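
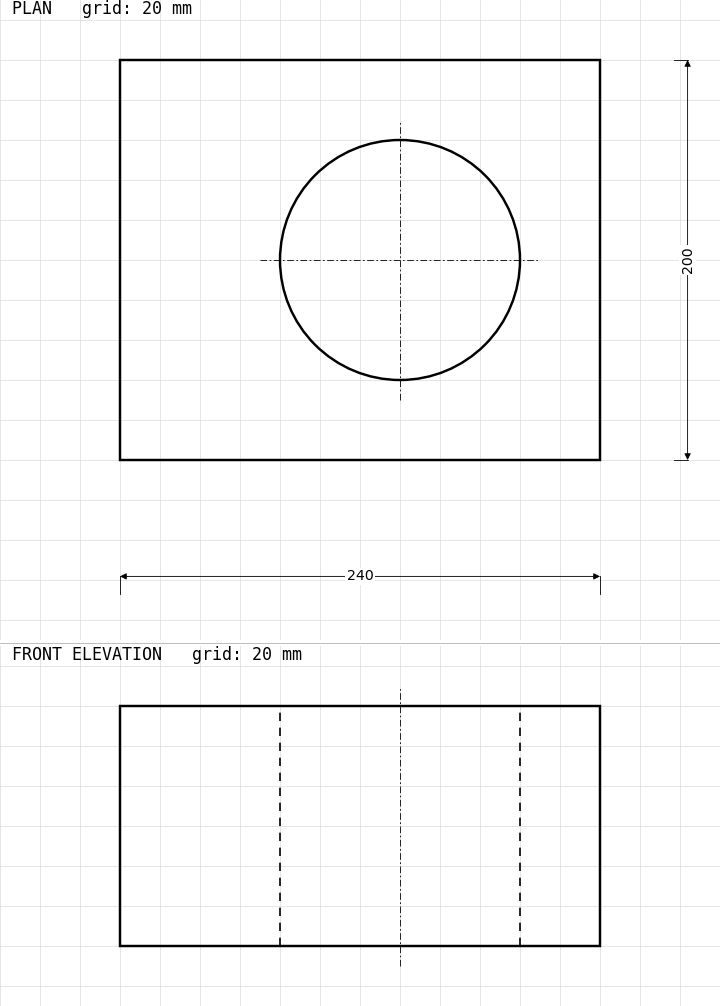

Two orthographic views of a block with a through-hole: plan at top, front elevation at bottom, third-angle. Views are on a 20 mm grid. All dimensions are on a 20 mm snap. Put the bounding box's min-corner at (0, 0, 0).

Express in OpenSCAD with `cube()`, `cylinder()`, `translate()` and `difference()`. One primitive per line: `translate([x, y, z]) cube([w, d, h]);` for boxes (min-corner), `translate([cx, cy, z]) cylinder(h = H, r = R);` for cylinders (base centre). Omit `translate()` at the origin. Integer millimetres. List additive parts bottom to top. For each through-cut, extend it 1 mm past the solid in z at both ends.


difference() {
  cube([240, 200, 120]);
  translate([140, 100, -1]) cylinder(h = 122, r = 60);
}


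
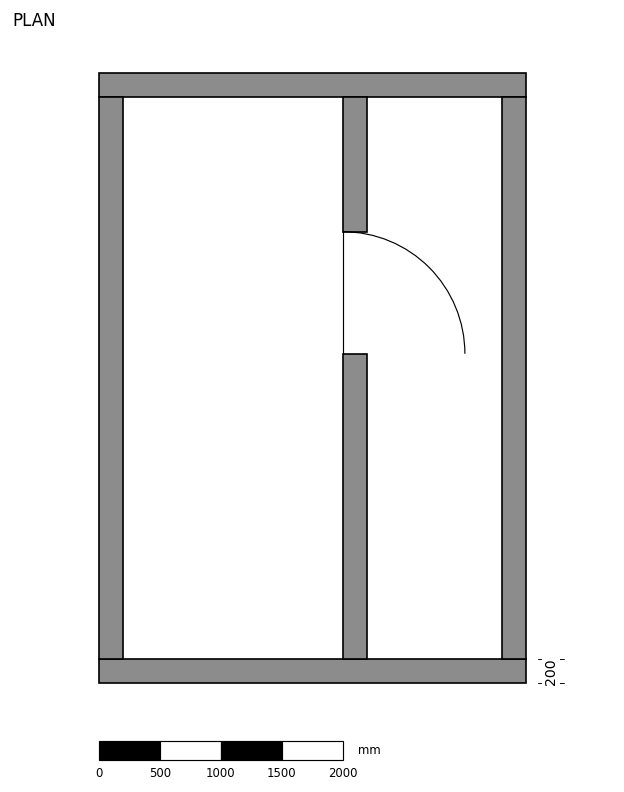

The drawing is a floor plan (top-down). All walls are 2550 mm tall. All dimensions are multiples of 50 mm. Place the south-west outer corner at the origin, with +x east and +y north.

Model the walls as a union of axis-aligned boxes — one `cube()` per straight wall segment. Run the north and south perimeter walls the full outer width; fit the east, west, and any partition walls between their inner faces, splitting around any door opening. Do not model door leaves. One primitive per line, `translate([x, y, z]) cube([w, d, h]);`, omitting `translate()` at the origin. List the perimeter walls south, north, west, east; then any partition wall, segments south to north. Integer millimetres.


cube([3500, 200, 2550]);
translate([0, 4800, 0]) cube([3500, 200, 2550]);
translate([0, 200, 0]) cube([200, 4600, 2550]);
translate([3300, 200, 0]) cube([200, 4600, 2550]);
translate([2000, 200, 0]) cube([200, 2500, 2550]);
translate([2000, 3700, 0]) cube([200, 1100, 2550]);


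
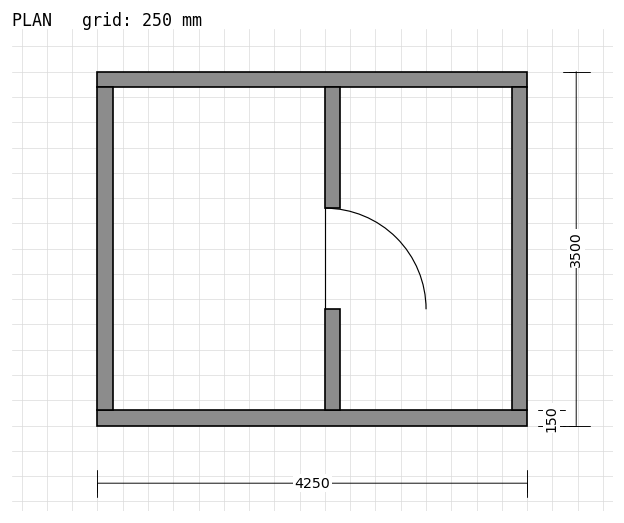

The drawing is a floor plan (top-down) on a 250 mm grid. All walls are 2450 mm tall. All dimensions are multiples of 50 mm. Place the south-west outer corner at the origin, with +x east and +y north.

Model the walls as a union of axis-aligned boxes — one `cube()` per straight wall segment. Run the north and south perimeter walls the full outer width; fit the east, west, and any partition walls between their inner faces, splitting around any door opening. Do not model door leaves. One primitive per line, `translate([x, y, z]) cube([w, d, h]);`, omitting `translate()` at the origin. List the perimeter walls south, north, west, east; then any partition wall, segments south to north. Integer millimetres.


cube([4250, 150, 2450]);
translate([0, 3350, 0]) cube([4250, 150, 2450]);
translate([0, 150, 0]) cube([150, 3200, 2450]);
translate([4100, 150, 0]) cube([150, 3200, 2450]);
translate([2250, 150, 0]) cube([150, 1000, 2450]);
translate([2250, 2150, 0]) cube([150, 1200, 2450]);


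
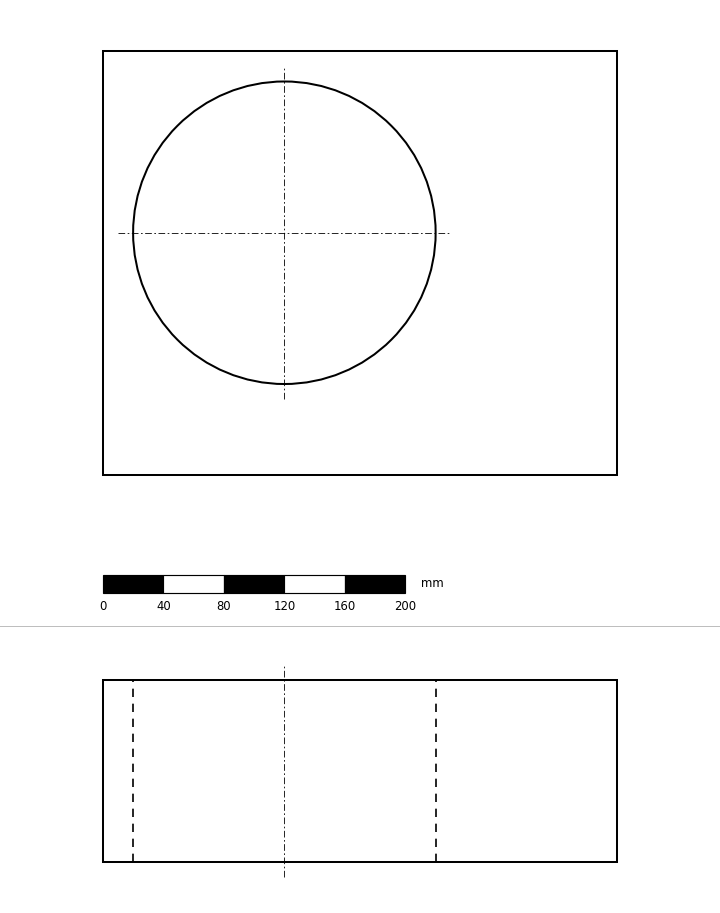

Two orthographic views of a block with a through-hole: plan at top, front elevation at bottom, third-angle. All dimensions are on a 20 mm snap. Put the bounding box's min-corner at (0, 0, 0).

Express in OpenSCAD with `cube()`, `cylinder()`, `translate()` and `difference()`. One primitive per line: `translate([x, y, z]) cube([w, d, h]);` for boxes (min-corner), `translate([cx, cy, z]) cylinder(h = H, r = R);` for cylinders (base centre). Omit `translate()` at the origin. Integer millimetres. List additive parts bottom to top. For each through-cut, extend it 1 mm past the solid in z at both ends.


difference() {
  cube([340, 280, 120]);
  translate([120, 160, -1]) cylinder(h = 122, r = 100);
}


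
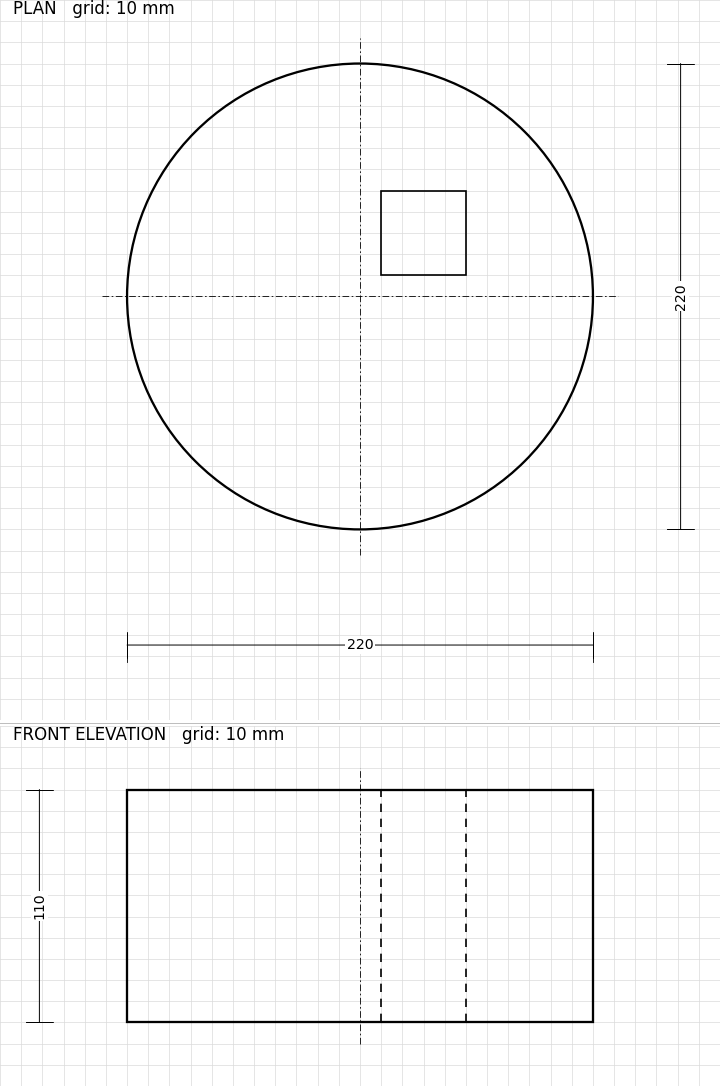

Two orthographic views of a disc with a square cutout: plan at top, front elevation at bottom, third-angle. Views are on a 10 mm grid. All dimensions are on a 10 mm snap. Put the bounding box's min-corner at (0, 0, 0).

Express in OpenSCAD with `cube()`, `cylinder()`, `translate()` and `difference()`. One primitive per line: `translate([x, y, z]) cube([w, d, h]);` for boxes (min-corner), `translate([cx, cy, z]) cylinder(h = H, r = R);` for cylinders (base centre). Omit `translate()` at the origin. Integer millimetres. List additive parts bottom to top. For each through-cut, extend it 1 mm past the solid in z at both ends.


difference() {
  translate([110, 110, 0]) cylinder(h = 110, r = 110);
  translate([120, 120, -1]) cube([40, 40, 112]);
}


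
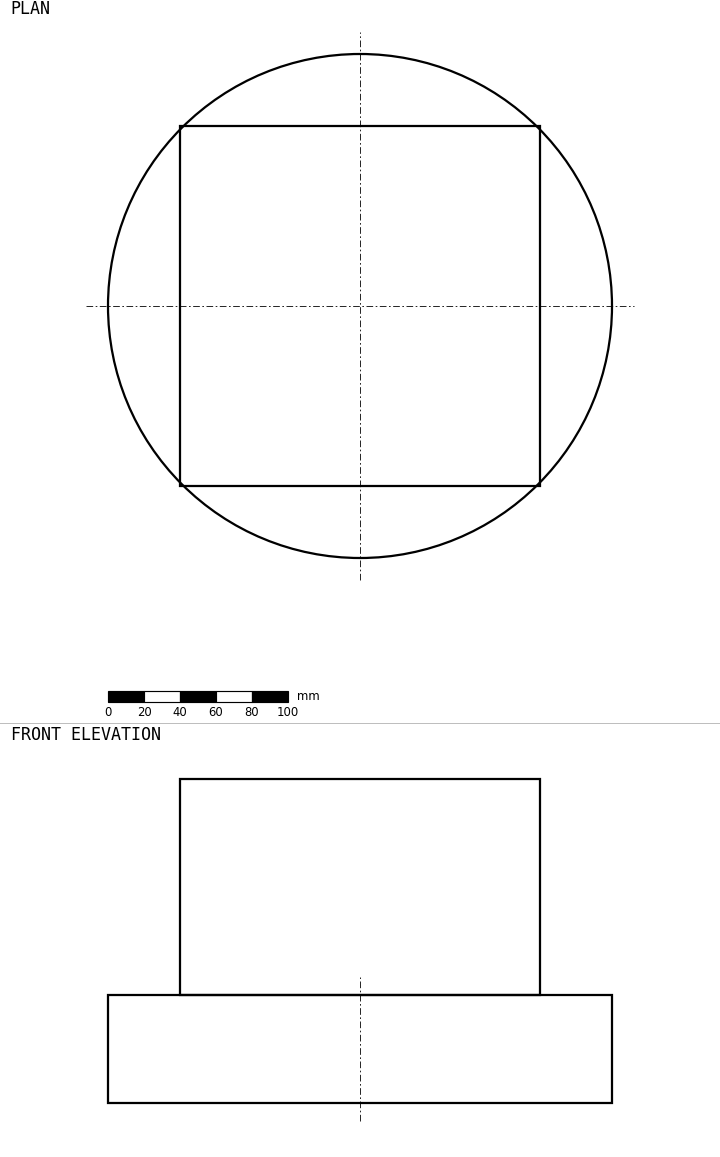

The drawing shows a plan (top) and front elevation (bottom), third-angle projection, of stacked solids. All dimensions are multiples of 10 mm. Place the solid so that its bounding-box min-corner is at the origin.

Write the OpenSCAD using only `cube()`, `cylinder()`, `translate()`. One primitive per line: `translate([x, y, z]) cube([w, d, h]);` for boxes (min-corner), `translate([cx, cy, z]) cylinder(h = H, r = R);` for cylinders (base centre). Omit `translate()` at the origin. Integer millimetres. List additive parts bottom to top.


translate([140, 140, 0]) cylinder(h = 60, r = 140);
translate([40, 40, 60]) cube([200, 200, 120]);


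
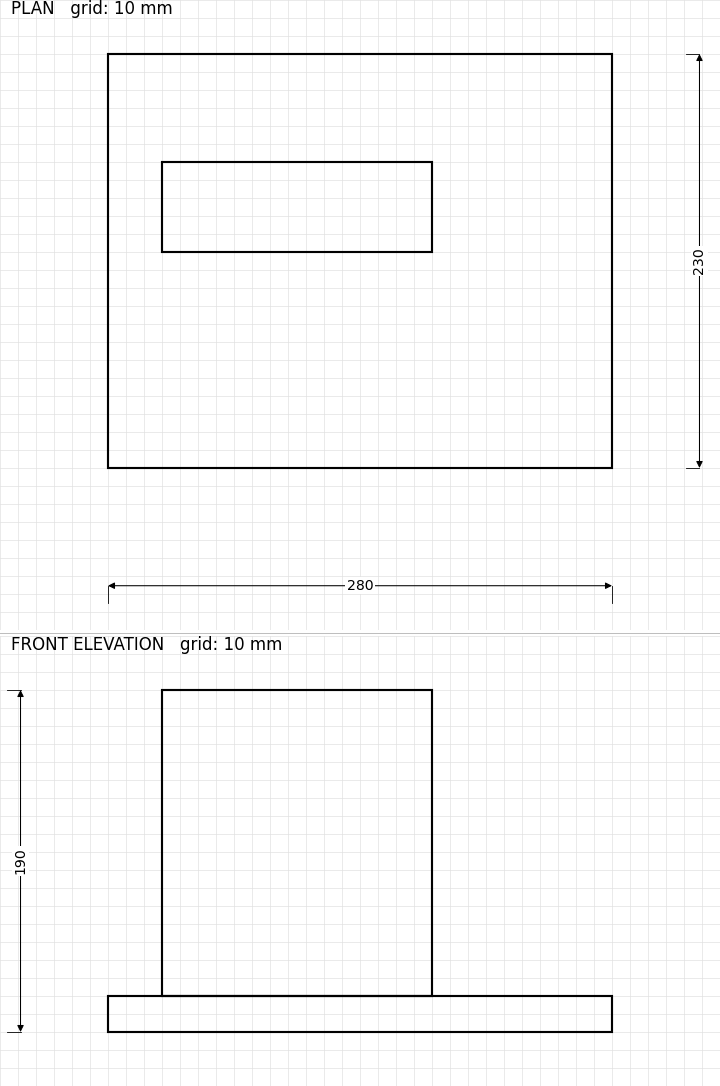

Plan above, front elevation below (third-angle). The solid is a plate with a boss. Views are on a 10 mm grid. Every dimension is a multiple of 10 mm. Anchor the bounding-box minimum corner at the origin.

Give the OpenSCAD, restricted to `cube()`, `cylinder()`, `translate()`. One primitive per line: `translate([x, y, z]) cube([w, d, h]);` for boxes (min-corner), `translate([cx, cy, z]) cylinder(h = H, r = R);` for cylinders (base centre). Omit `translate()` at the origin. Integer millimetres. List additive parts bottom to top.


cube([280, 230, 20]);
translate([30, 120, 20]) cube([150, 50, 170]);


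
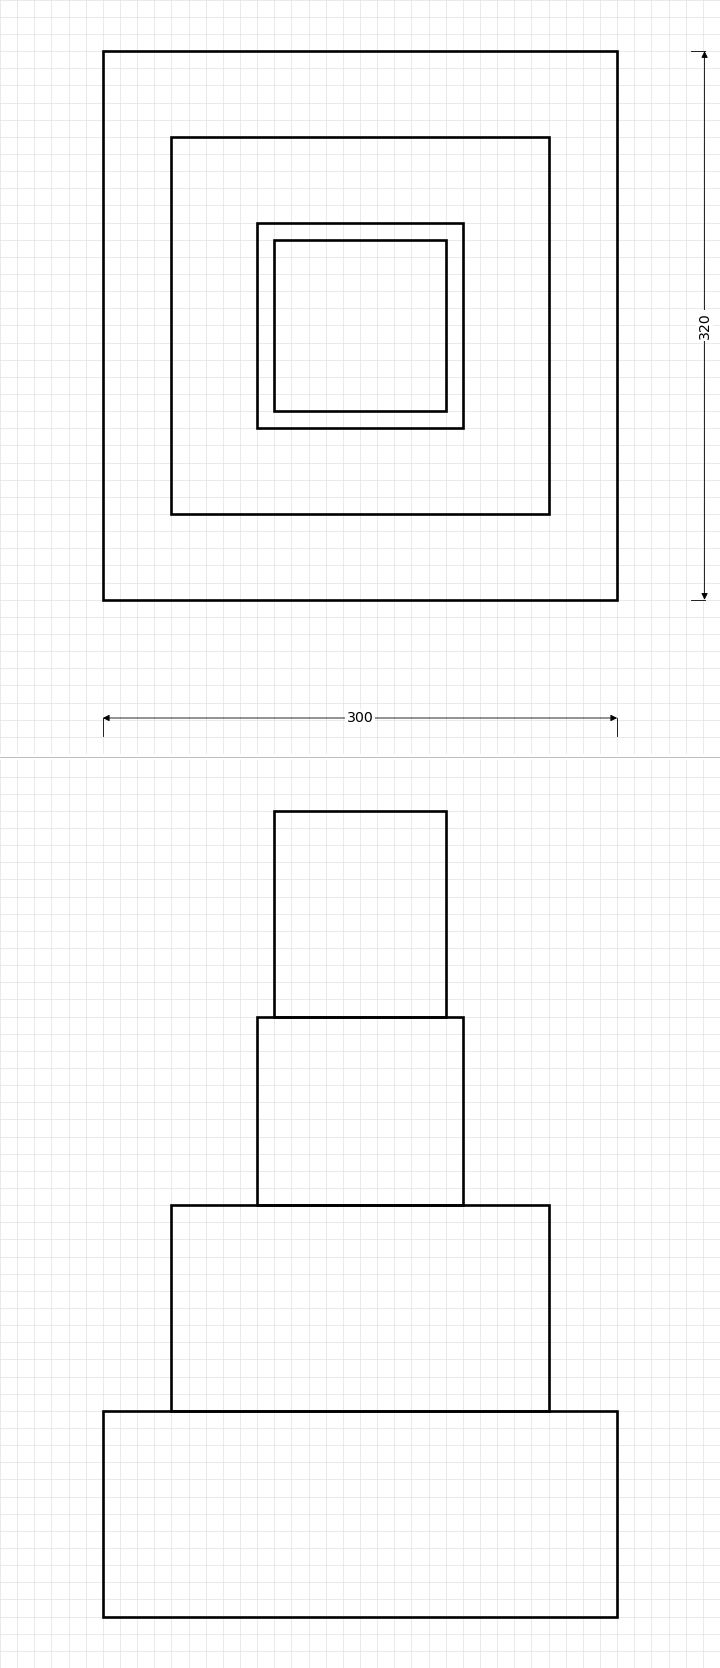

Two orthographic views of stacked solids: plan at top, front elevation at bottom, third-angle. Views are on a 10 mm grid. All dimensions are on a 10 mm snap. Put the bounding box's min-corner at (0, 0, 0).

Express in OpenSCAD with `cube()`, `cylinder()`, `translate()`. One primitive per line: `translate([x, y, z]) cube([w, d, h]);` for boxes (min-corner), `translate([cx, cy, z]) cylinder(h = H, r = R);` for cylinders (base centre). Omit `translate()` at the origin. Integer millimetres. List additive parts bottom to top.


cube([300, 320, 120]);
translate([40, 50, 120]) cube([220, 220, 120]);
translate([90, 100, 240]) cube([120, 120, 110]);
translate([100, 110, 350]) cube([100, 100, 120]);


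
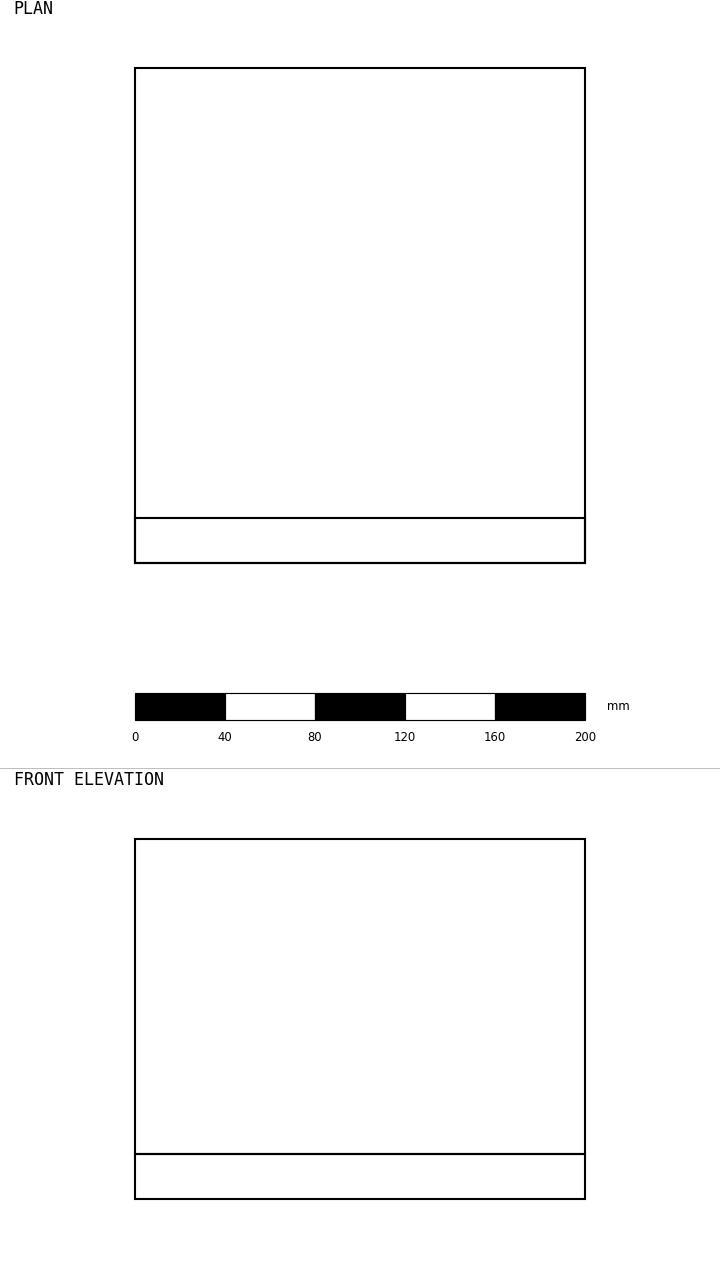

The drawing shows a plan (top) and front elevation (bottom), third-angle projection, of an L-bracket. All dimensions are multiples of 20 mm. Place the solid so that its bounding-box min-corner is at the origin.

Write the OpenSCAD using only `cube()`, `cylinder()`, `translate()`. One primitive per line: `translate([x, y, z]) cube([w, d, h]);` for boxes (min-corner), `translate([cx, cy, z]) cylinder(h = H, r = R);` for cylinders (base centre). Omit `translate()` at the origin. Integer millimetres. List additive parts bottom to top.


cube([200, 220, 20]);
translate([0, 0, 20]) cube([200, 20, 140]);


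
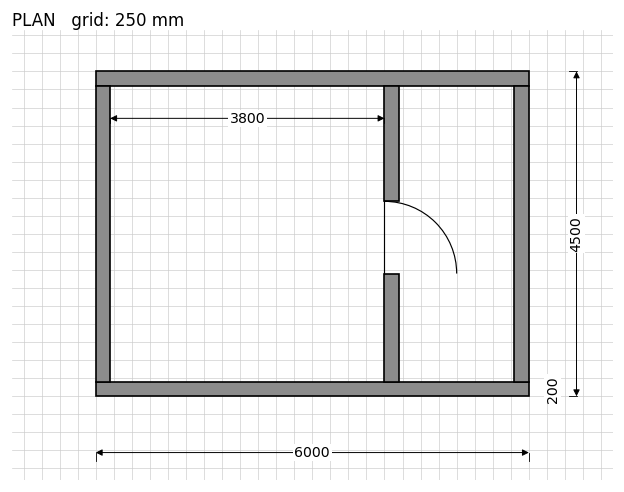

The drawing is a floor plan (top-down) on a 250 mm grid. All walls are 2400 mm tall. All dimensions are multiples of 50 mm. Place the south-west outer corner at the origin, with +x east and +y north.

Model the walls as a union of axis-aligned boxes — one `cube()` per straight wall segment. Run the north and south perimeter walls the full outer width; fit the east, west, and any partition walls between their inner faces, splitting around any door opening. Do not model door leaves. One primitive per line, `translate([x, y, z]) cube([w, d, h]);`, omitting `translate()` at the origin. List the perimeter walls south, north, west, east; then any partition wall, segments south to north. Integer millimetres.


cube([6000, 200, 2400]);
translate([0, 4300, 0]) cube([6000, 200, 2400]);
translate([0, 200, 0]) cube([200, 4100, 2400]);
translate([5800, 200, 0]) cube([200, 4100, 2400]);
translate([4000, 200, 0]) cube([200, 1500, 2400]);
translate([4000, 2700, 0]) cube([200, 1600, 2400]);


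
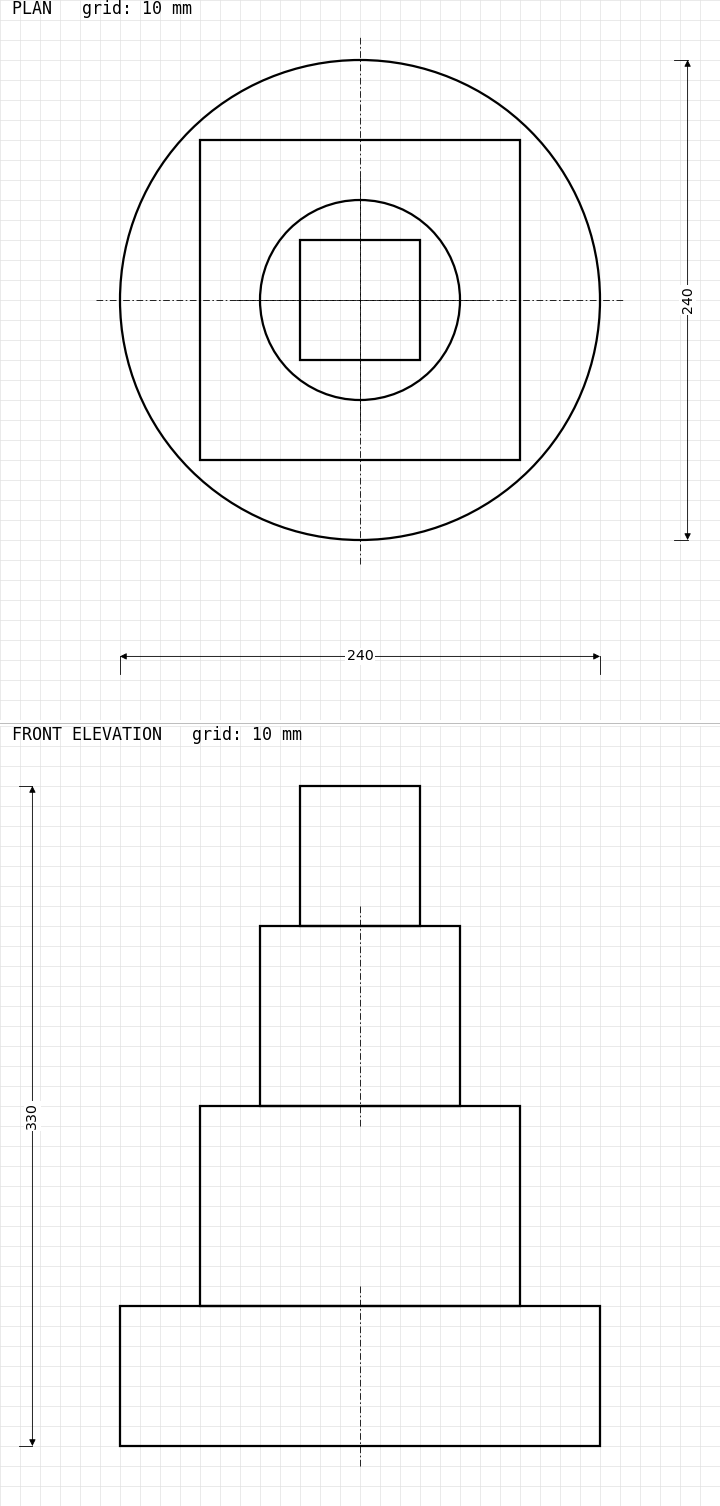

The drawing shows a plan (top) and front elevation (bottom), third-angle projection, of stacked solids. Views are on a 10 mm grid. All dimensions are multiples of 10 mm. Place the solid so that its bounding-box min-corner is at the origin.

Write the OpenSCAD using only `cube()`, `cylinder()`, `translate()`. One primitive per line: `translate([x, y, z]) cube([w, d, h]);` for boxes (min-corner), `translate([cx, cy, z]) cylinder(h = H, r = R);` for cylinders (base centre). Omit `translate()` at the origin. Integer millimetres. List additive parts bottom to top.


translate([120, 120, 0]) cylinder(h = 70, r = 120);
translate([40, 40, 70]) cube([160, 160, 100]);
translate([120, 120, 170]) cylinder(h = 90, r = 50);
translate([90, 90, 260]) cube([60, 60, 70]);


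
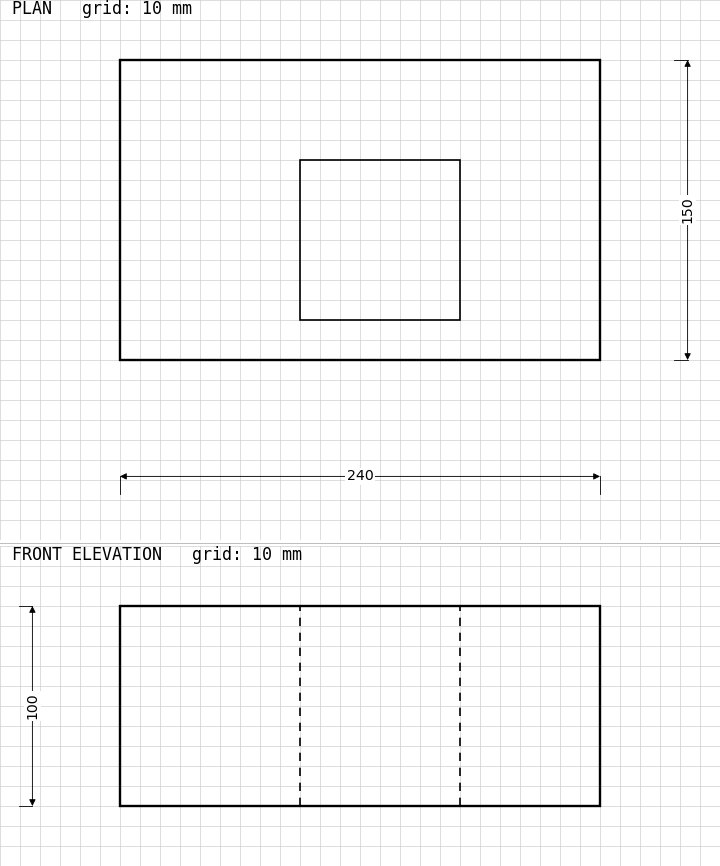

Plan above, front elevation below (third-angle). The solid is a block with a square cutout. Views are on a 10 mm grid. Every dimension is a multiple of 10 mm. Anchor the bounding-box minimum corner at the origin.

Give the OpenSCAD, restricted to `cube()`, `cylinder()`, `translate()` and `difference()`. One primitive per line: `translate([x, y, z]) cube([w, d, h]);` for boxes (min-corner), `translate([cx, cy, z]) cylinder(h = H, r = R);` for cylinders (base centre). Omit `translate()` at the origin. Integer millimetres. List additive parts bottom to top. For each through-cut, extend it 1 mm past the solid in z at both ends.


difference() {
  cube([240, 150, 100]);
  translate([90, 20, -1]) cube([80, 80, 102]);
}


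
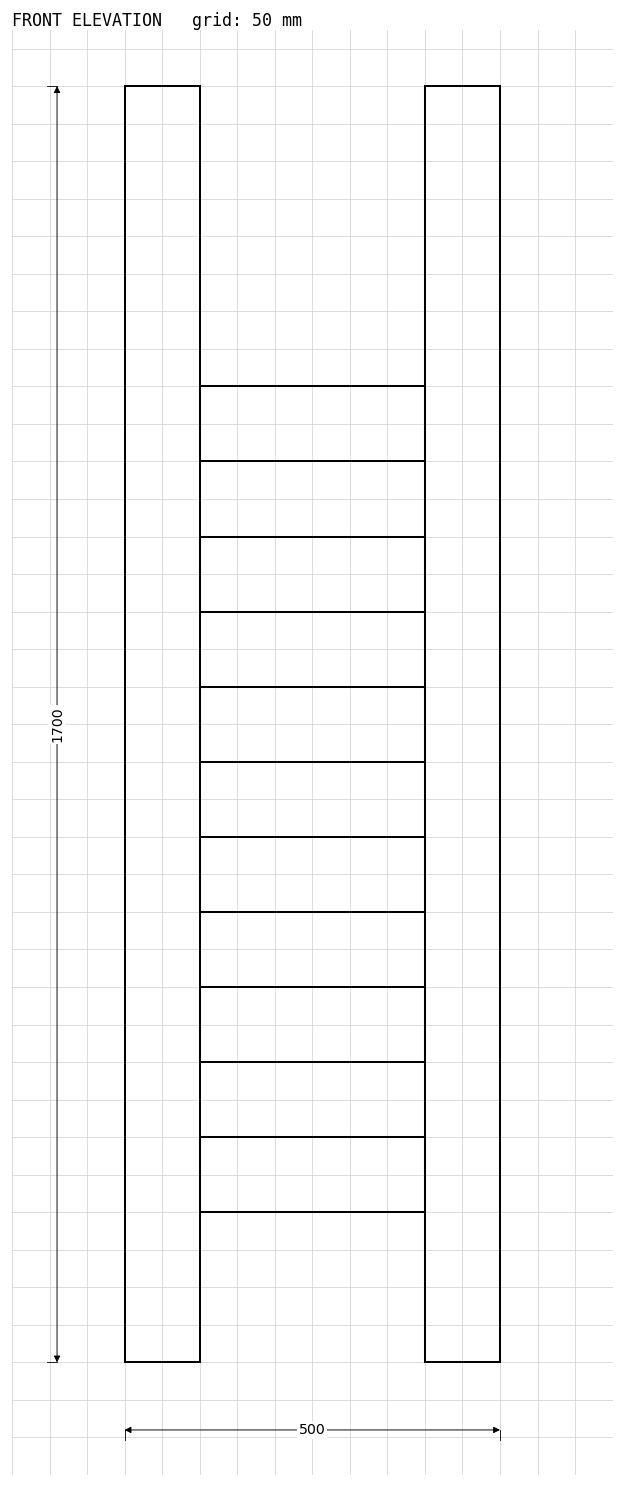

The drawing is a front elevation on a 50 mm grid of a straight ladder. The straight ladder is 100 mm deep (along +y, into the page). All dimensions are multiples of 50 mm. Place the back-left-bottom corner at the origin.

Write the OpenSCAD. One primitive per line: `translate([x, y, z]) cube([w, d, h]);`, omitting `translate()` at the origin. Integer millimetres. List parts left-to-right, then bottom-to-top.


cube([100, 100, 1700]);
translate([100, 0, 200]) cube([300, 100, 100]);
translate([100, 0, 400]) cube([300, 100, 100]);
translate([100, 0, 600]) cube([300, 100, 100]);
translate([100, 0, 800]) cube([300, 100, 100]);
translate([100, 0, 1000]) cube([300, 100, 100]);
translate([100, 0, 1200]) cube([300, 100, 100]);
translate([400, 0, 0]) cube([100, 100, 1700]);


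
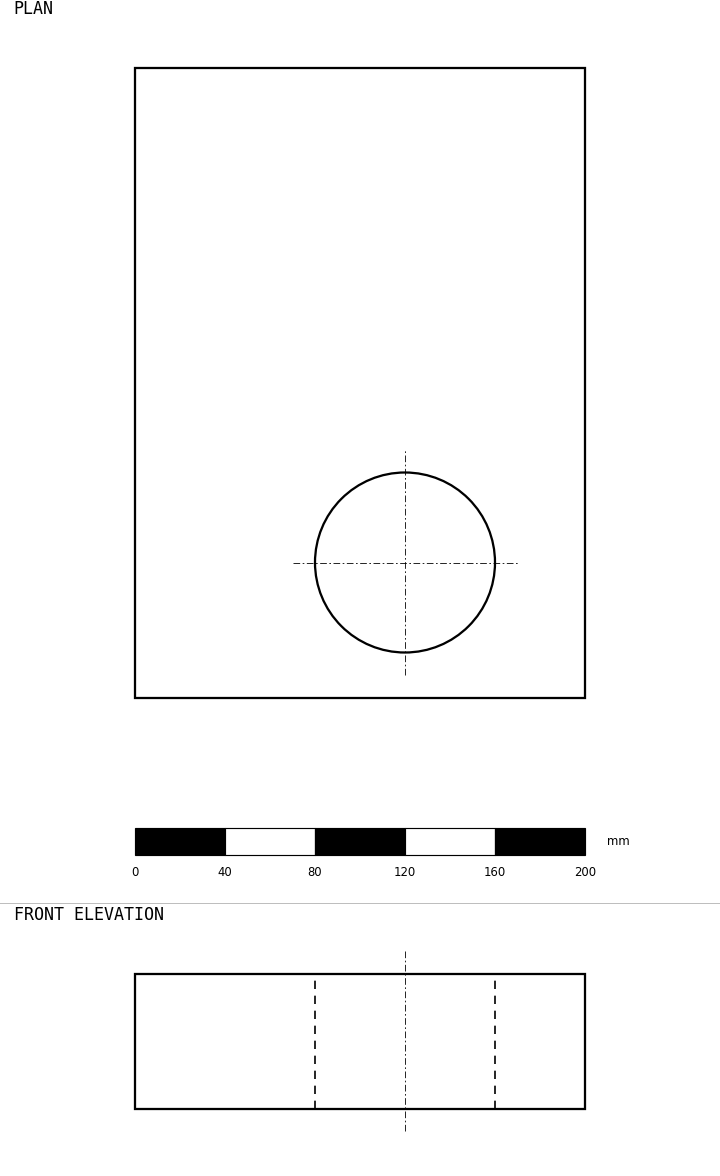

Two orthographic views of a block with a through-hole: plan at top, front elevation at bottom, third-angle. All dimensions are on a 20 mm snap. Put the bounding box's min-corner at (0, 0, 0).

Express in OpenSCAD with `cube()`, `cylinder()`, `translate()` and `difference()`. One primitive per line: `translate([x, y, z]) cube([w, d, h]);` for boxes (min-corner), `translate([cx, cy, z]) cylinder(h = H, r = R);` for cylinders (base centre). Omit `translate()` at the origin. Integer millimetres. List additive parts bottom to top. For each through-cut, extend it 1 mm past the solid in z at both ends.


difference() {
  cube([200, 280, 60]);
  translate([120, 60, -1]) cylinder(h = 62, r = 40);
}


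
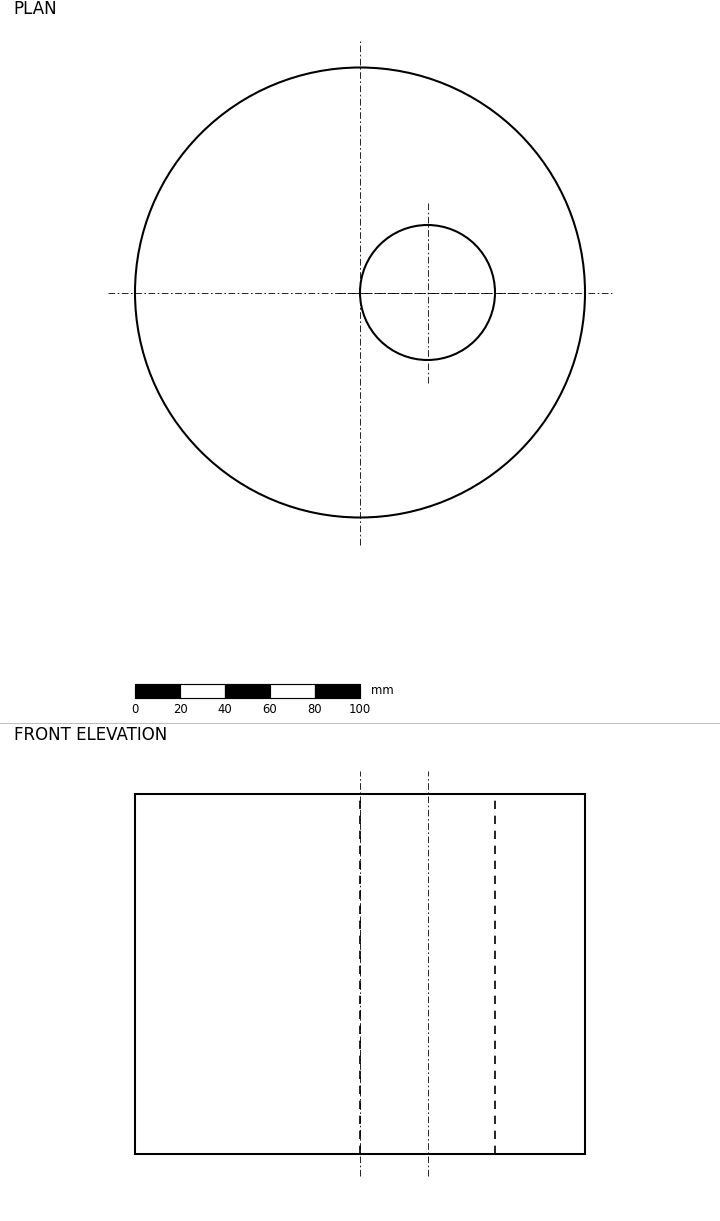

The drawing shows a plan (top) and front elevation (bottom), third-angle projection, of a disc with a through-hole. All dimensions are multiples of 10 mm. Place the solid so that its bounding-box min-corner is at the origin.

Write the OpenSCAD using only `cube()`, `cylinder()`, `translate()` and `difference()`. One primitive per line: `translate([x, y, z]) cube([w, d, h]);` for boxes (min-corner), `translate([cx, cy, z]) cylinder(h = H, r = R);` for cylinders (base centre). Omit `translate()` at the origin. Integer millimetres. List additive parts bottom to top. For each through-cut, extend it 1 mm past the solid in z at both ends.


difference() {
  translate([100, 100, 0]) cylinder(h = 160, r = 100);
  translate([130, 100, -1]) cylinder(h = 162, r = 30);
}


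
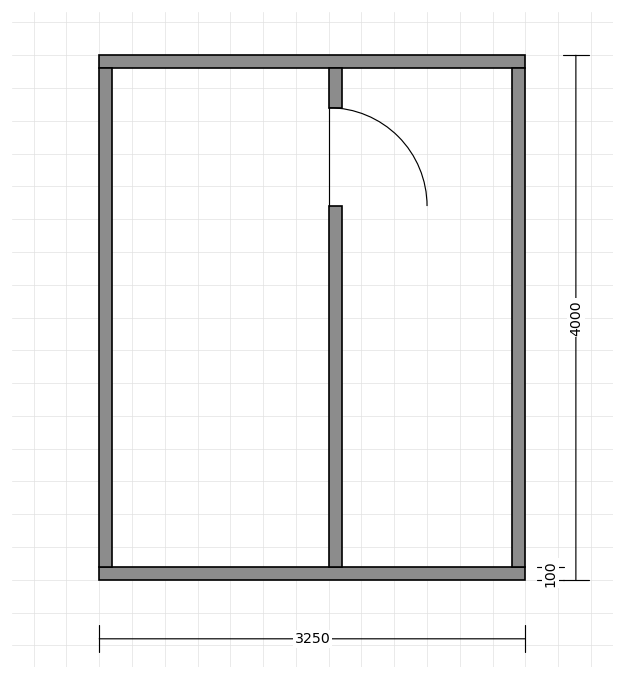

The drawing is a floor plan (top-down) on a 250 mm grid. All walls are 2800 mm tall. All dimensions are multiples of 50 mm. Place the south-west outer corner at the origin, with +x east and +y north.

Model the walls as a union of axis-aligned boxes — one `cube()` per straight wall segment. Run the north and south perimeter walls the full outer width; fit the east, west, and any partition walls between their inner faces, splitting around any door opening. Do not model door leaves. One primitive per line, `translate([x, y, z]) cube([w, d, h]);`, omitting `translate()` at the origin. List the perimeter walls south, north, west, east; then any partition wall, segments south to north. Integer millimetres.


cube([3250, 100, 2800]);
translate([0, 3900, 0]) cube([3250, 100, 2800]);
translate([0, 100, 0]) cube([100, 3800, 2800]);
translate([3150, 100, 0]) cube([100, 3800, 2800]);
translate([1750, 100, 0]) cube([100, 2750, 2800]);
translate([1750, 3600, 0]) cube([100, 300, 2800]);


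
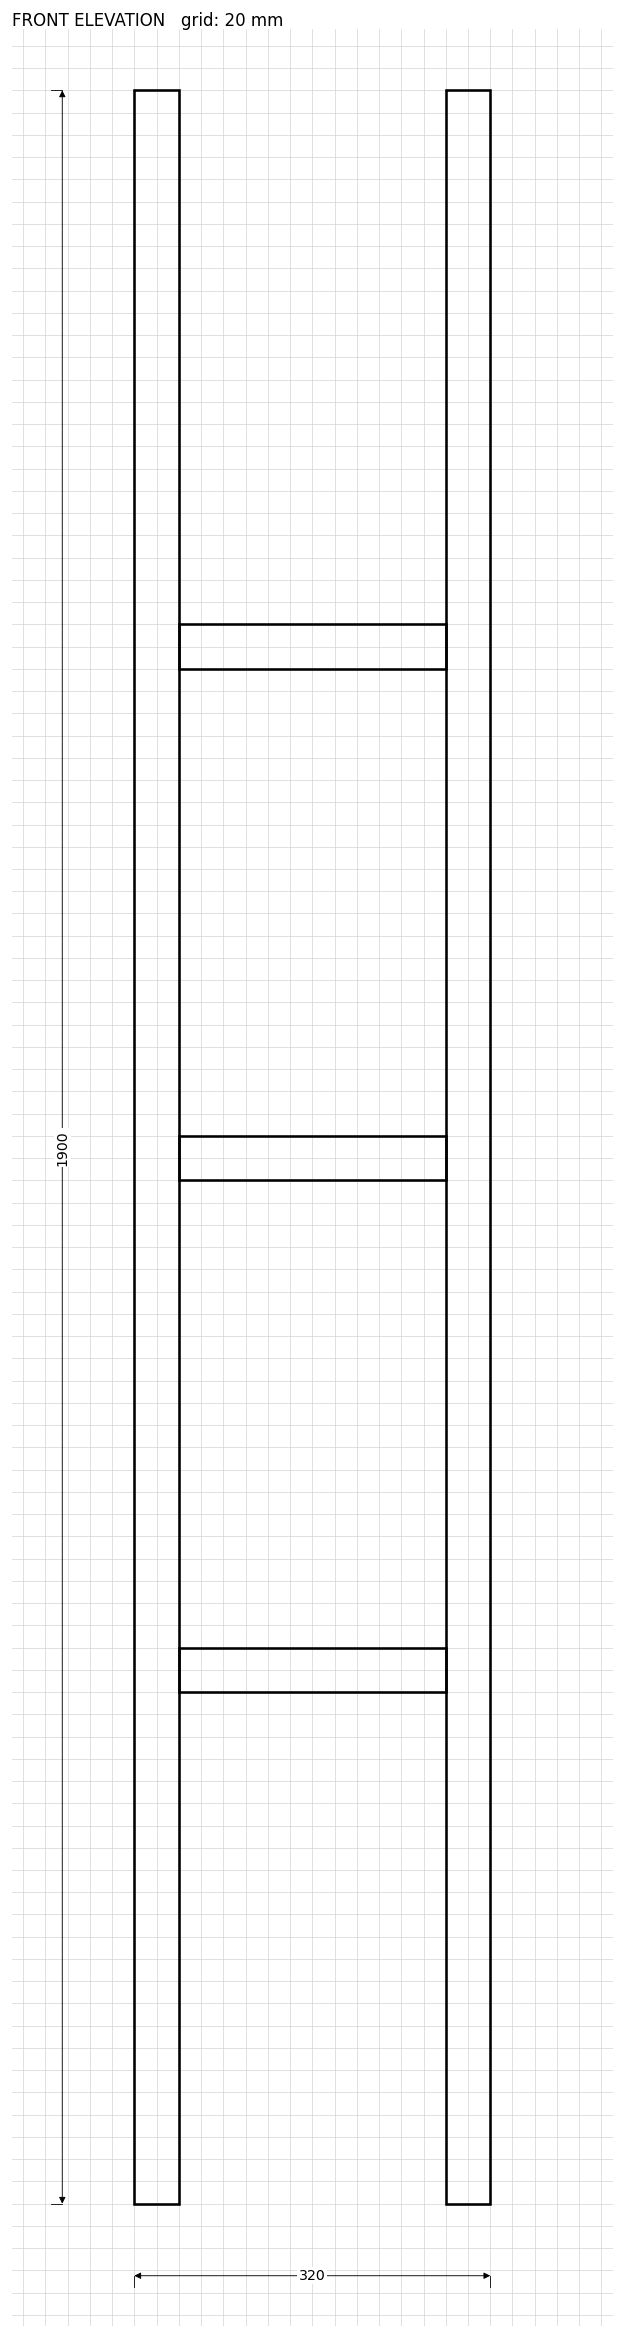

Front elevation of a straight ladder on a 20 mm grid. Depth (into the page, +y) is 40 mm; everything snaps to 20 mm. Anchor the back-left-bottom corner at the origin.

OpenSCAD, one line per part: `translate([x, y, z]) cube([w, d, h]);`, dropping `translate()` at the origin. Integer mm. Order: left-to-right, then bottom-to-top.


cube([40, 40, 1900]);
translate([40, 0, 460]) cube([240, 40, 40]);
translate([40, 0, 920]) cube([240, 40, 40]);
translate([40, 0, 1380]) cube([240, 40, 40]);
translate([280, 0, 0]) cube([40, 40, 1900]);


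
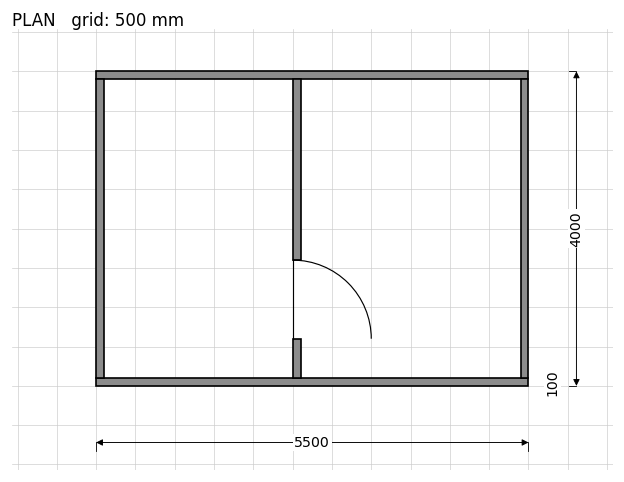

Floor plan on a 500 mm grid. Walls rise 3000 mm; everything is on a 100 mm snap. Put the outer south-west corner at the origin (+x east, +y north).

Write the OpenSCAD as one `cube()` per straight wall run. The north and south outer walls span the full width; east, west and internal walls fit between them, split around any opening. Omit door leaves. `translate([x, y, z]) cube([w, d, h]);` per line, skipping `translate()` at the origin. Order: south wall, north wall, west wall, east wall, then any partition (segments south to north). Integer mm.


cube([5500, 100, 3000]);
translate([0, 3900, 0]) cube([5500, 100, 3000]);
translate([0, 100, 0]) cube([100, 3800, 3000]);
translate([5400, 100, 0]) cube([100, 3800, 3000]);
translate([2500, 100, 0]) cube([100, 500, 3000]);
translate([2500, 1600, 0]) cube([100, 2300, 3000]);


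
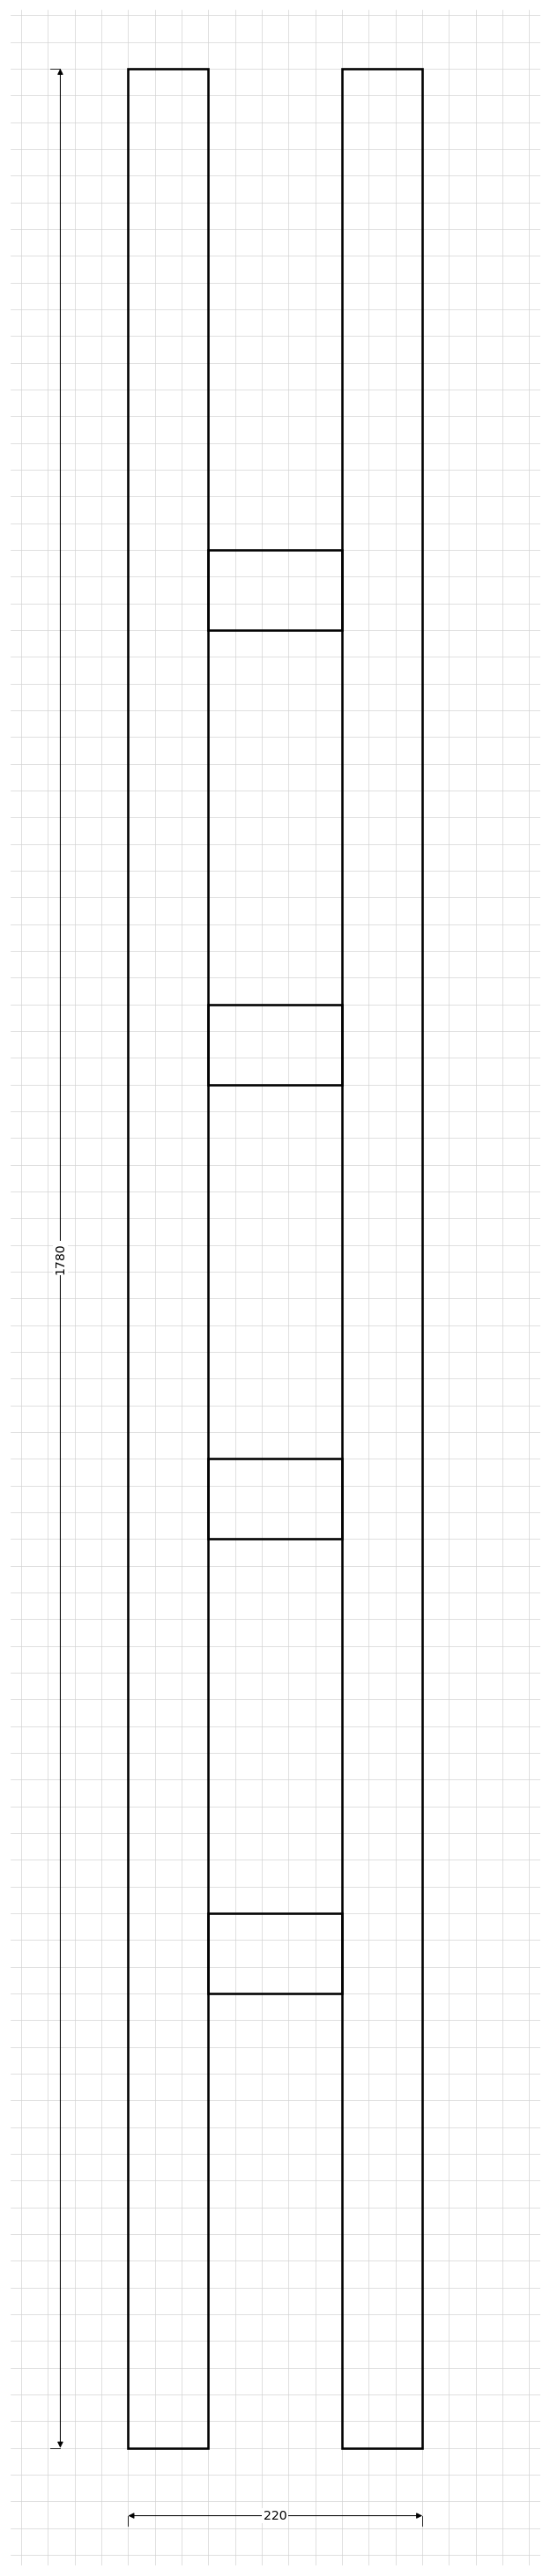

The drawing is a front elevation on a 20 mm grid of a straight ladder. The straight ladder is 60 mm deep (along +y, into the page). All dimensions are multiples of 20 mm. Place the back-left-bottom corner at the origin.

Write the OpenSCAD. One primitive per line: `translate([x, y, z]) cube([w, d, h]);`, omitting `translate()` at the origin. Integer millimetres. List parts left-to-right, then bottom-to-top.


cube([60, 60, 1780]);
translate([60, 0, 340]) cube([100, 60, 60]);
translate([60, 0, 680]) cube([100, 60, 60]);
translate([60, 0, 1020]) cube([100, 60, 60]);
translate([60, 0, 1360]) cube([100, 60, 60]);
translate([160, 0, 0]) cube([60, 60, 1780]);


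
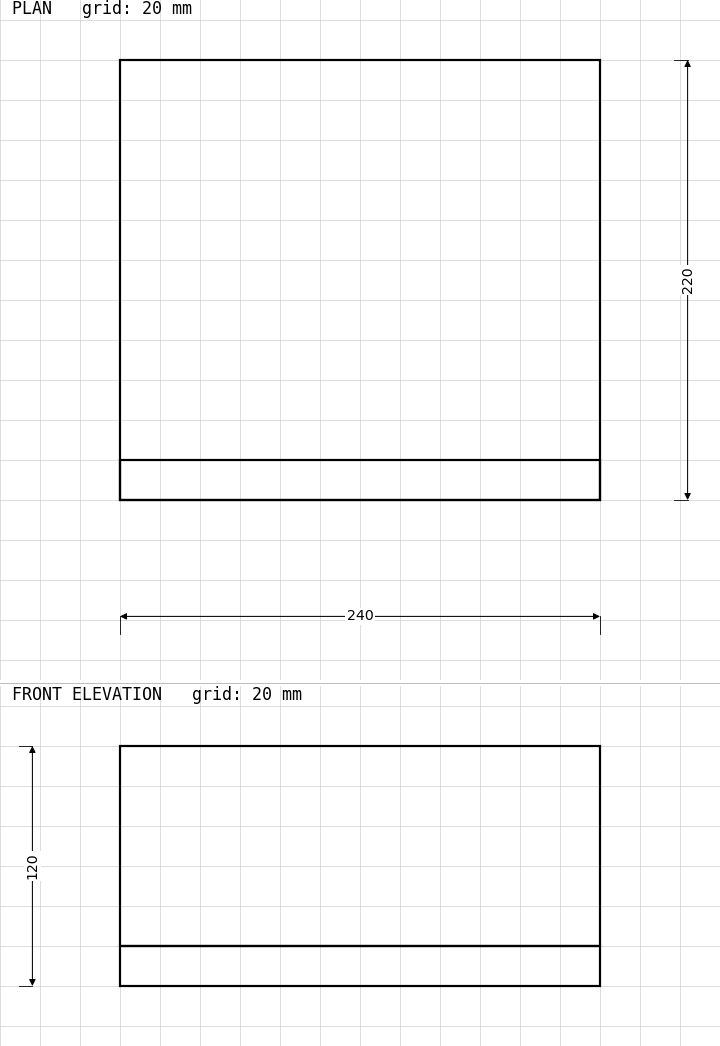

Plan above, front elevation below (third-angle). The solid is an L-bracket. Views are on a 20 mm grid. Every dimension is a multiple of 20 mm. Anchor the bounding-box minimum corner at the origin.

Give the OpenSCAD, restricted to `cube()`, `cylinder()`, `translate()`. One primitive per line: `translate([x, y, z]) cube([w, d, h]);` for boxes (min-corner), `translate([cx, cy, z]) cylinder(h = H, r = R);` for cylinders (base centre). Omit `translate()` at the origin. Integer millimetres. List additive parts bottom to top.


cube([240, 220, 20]);
translate([0, 0, 20]) cube([240, 20, 100]);


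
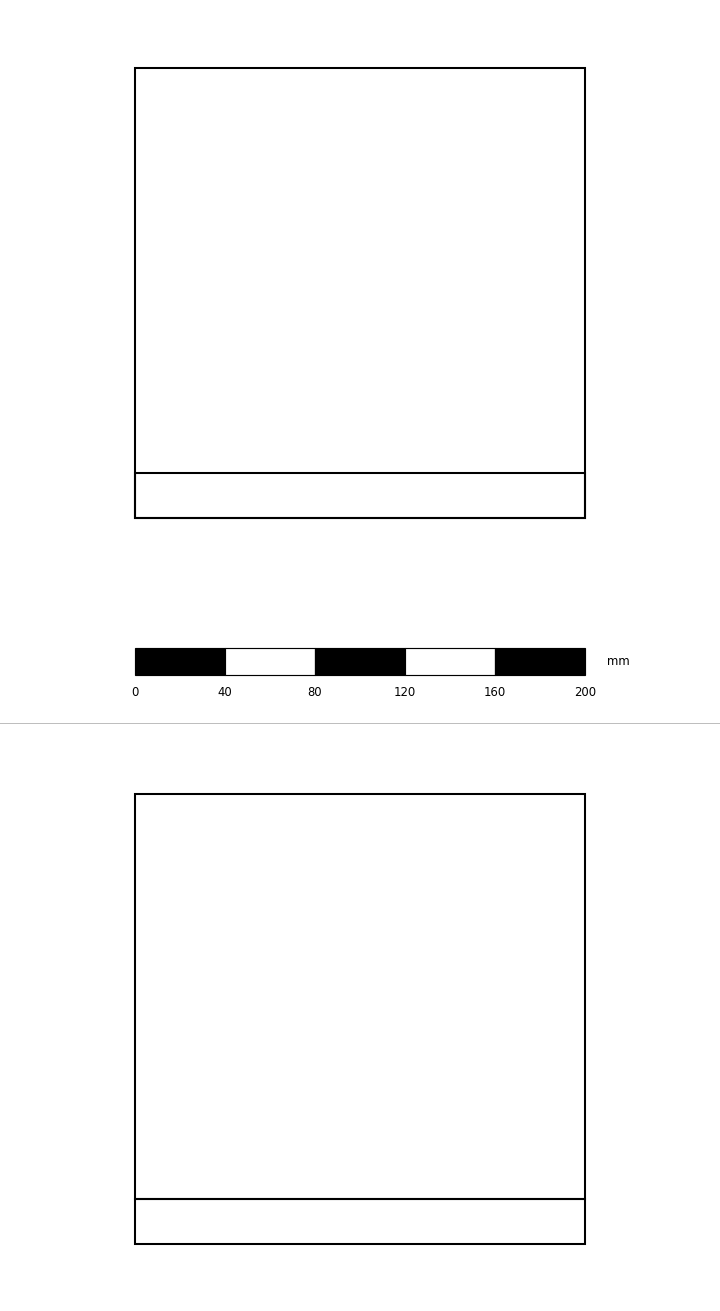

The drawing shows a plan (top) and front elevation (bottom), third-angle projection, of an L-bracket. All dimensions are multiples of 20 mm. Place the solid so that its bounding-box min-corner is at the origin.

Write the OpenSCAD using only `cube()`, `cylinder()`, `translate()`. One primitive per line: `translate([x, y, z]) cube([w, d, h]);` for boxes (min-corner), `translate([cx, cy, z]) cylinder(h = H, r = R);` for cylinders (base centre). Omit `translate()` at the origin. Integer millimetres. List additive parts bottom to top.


cube([200, 200, 20]);
translate([0, 0, 20]) cube([200, 20, 180]);


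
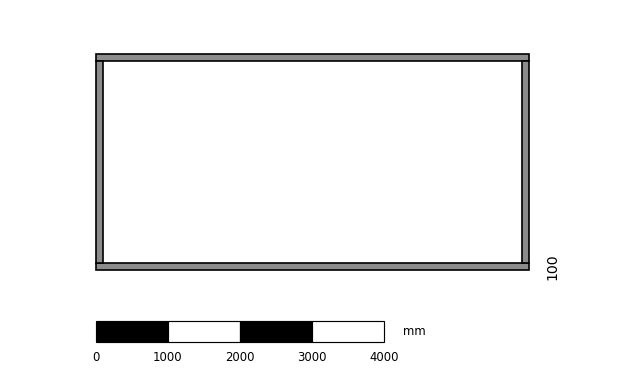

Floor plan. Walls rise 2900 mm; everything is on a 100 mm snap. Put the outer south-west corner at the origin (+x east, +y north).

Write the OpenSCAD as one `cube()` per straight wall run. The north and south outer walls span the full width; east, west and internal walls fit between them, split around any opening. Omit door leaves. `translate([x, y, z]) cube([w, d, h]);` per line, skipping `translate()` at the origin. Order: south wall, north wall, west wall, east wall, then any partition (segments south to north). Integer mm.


cube([6000, 100, 2900]);
translate([0, 2900, 0]) cube([6000, 100, 2900]);
translate([0, 100, 0]) cube([100, 2800, 2900]);
translate([5900, 100, 0]) cube([100, 2800, 2900]);


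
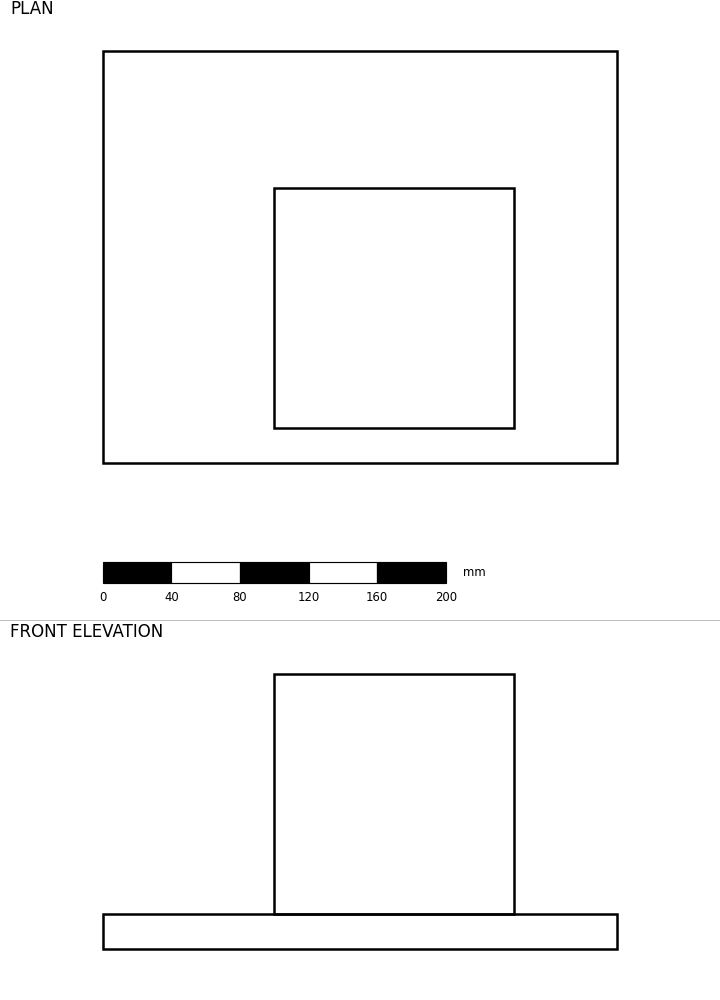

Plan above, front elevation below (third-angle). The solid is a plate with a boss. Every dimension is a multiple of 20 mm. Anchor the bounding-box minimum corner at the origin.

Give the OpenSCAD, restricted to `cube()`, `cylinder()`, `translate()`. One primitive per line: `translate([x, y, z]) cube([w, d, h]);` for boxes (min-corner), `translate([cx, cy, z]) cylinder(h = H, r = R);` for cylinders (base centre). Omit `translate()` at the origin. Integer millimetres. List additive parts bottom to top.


cube([300, 240, 20]);
translate([100, 20, 20]) cube([140, 140, 140]);


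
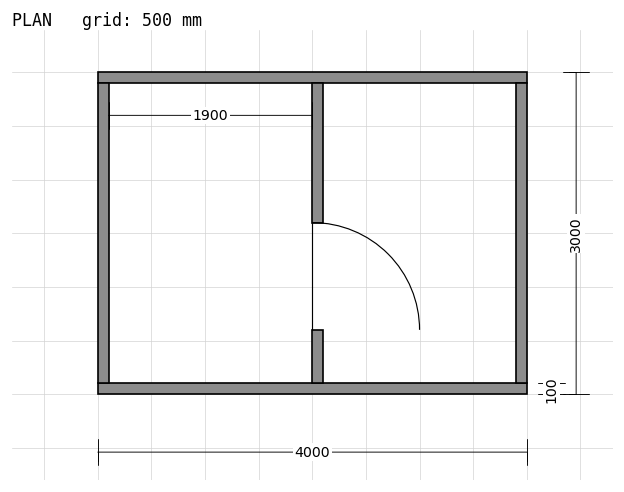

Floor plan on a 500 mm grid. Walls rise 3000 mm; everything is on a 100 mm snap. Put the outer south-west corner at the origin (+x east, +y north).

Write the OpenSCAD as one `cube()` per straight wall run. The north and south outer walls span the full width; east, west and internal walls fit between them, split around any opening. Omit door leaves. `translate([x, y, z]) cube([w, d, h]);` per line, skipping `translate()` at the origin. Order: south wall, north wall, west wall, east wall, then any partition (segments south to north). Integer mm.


cube([4000, 100, 3000]);
translate([0, 2900, 0]) cube([4000, 100, 3000]);
translate([0, 100, 0]) cube([100, 2800, 3000]);
translate([3900, 100, 0]) cube([100, 2800, 3000]);
translate([2000, 100, 0]) cube([100, 500, 3000]);
translate([2000, 1600, 0]) cube([100, 1300, 3000]);


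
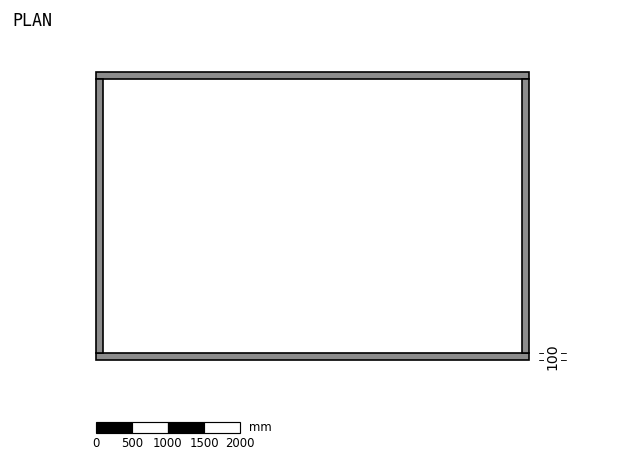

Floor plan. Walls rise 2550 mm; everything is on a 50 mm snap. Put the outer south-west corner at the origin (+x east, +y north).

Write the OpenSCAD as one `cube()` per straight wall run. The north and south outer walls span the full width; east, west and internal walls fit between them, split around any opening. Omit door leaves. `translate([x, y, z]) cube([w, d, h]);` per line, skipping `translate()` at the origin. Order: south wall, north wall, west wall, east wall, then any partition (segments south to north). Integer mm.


cube([6000, 100, 2550]);
translate([0, 3900, 0]) cube([6000, 100, 2550]);
translate([0, 100, 0]) cube([100, 3800, 2550]);
translate([5900, 100, 0]) cube([100, 3800, 2550]);


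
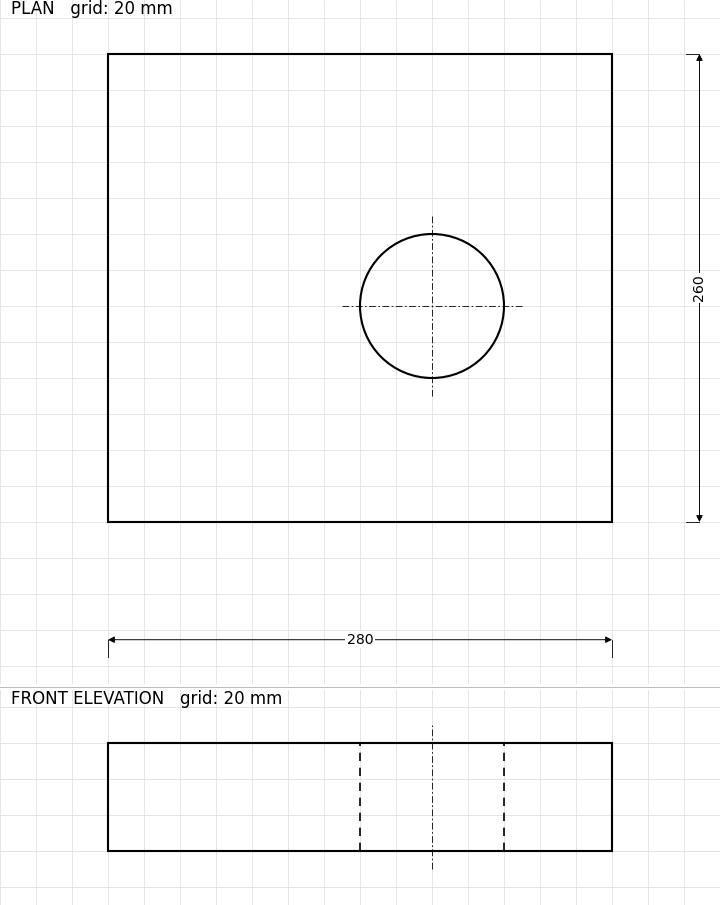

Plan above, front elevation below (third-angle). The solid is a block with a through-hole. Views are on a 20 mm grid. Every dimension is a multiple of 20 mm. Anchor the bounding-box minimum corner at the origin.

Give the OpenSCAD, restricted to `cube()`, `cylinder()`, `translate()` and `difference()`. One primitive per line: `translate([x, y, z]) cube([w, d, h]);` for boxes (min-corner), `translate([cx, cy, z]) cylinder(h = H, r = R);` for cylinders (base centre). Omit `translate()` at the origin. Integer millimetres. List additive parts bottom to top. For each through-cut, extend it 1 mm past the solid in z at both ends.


difference() {
  cube([280, 260, 60]);
  translate([180, 120, -1]) cylinder(h = 62, r = 40);
}


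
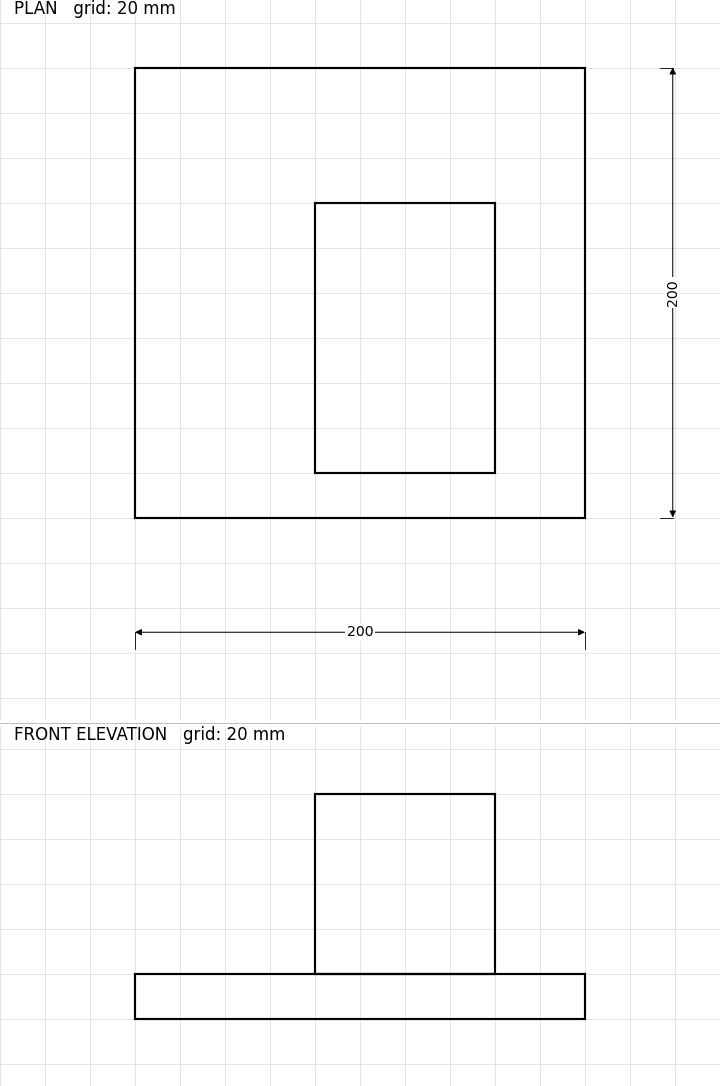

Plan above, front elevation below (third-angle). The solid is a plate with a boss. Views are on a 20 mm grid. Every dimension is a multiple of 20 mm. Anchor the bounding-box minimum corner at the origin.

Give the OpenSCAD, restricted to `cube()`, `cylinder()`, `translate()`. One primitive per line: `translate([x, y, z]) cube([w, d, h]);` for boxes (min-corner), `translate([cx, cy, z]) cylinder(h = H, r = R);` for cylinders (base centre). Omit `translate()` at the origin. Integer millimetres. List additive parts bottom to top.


cube([200, 200, 20]);
translate([80, 20, 20]) cube([80, 120, 80]);


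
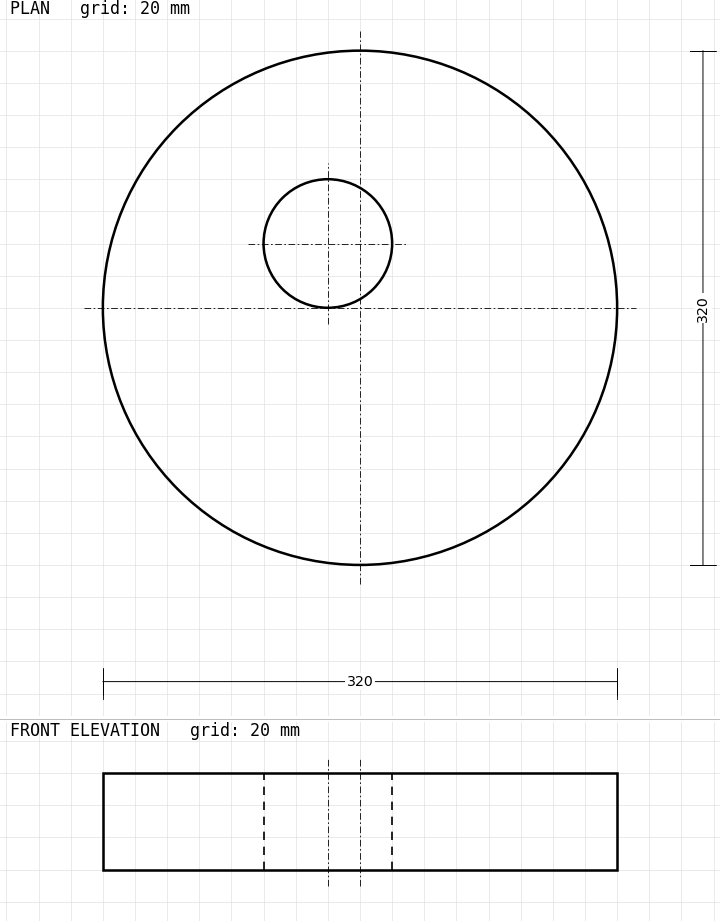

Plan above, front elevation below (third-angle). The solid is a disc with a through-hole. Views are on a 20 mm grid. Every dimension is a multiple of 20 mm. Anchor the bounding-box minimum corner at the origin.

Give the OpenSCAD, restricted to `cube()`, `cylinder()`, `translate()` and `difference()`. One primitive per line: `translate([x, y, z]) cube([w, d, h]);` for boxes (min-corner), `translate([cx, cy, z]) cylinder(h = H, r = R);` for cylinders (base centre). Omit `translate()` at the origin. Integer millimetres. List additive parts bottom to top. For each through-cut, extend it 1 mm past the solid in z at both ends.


difference() {
  translate([160, 160, 0]) cylinder(h = 60, r = 160);
  translate([140, 200, -1]) cylinder(h = 62, r = 40);
}


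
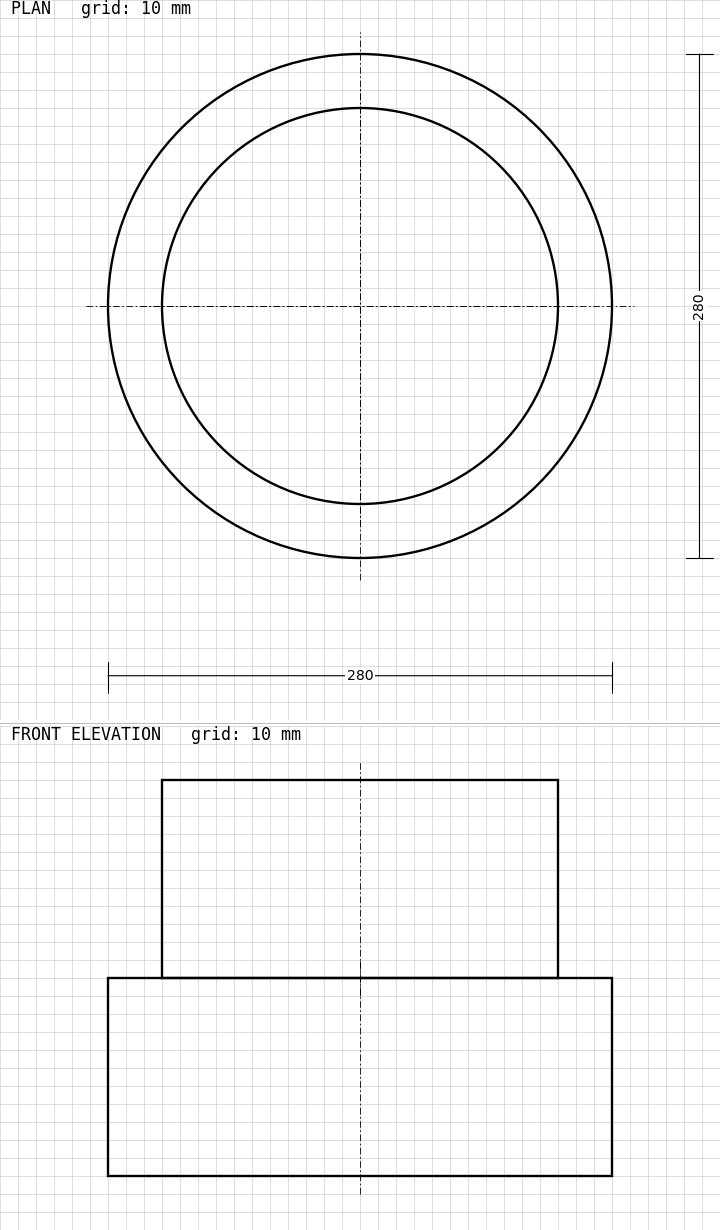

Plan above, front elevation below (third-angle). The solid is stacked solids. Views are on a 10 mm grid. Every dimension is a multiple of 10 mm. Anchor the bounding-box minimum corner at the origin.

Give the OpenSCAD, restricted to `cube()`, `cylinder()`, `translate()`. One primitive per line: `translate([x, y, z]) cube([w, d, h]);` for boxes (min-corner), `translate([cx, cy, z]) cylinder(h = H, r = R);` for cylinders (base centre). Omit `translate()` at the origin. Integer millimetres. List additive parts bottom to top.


translate([140, 140, 0]) cylinder(h = 110, r = 140);
translate([140, 140, 110]) cylinder(h = 110, r = 110);


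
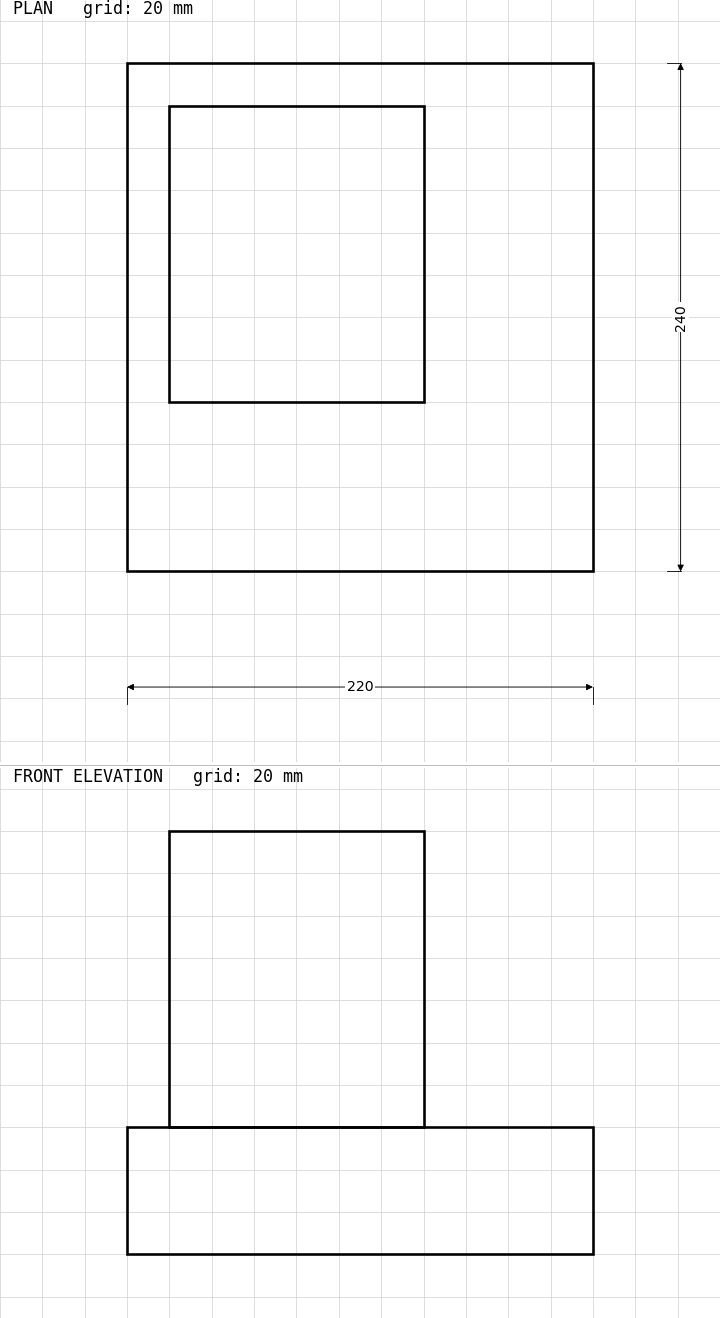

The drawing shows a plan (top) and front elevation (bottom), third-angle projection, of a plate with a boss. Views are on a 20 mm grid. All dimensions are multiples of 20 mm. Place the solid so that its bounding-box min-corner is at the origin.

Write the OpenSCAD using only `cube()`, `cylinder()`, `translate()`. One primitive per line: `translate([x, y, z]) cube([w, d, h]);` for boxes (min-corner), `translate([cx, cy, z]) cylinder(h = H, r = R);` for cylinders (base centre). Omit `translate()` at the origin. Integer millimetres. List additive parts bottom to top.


cube([220, 240, 60]);
translate([20, 80, 60]) cube([120, 140, 140]);


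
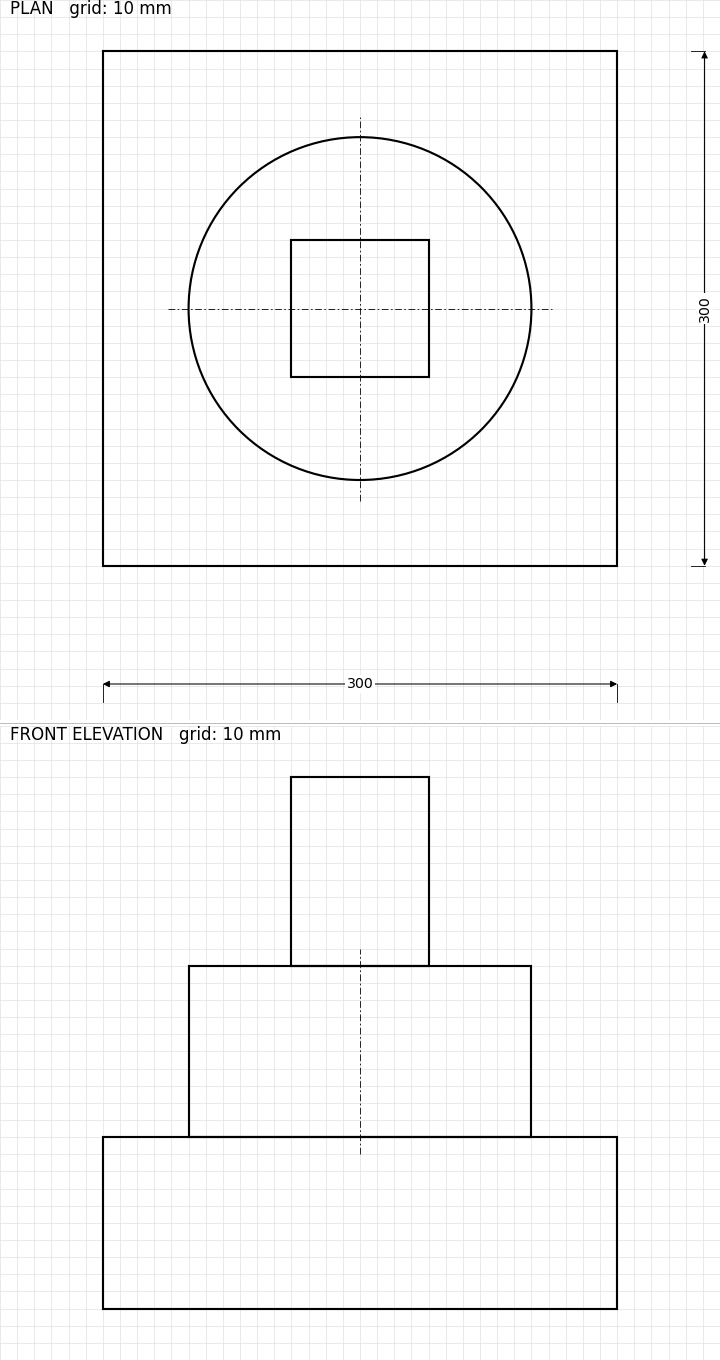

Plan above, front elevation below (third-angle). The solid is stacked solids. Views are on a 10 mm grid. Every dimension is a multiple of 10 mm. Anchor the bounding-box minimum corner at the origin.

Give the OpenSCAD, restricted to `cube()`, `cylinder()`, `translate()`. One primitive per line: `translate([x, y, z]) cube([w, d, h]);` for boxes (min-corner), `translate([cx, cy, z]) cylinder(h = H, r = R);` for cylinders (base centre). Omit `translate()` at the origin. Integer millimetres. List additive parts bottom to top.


cube([300, 300, 100]);
translate([150, 150, 100]) cylinder(h = 100, r = 100);
translate([110, 110, 200]) cube([80, 80, 110]);
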